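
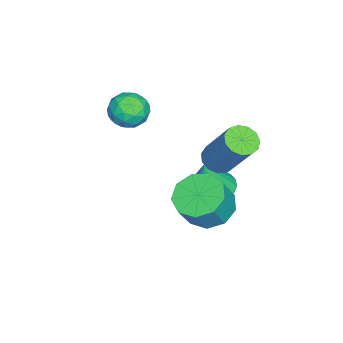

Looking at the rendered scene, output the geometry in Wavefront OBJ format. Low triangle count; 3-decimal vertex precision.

v -0.352 -1.283 1.179
v 0.019 -1.042 1.793
v -0.559 -2.358 1.727
v -0.188 -2.117 2.341
v -0.858 -1.814 2.16
v -0.729 -1.149 1.821
v 0.189 -2.251 1.699
v 0.318 -1.586 1.36
v 0.354 -1.64 2.114
v -0.293 -1.369 2.399
v -0.247 -2.031 1.121
v -0.894 -1.76 1.406
v -0.148 -1.068 1.438
v -0.392 -2.332 2.082
v -0.786 -2.154 1.976
v -0.567 -2.012 2.337
v -0.588 -1.131 1.454
v -0.37 -0.989 1.815
v -0.886 -1.443 2.031
v -0.17 -2.411 1.705
v 0.048 -2.269 2.066
v 0.027 -1.388 1.183
v 0.246 -1.246 1.544
v 0.346 -1.957 1.489
v 0.267 -1.278 1.988
v 0.145 -1.91 2.31
v 0.367 -1.988 1.932
v 0.442 -1.598 1.733
v -0.114 -1.119 2.155
v -0.236 -1.751 2.477
v -0.629 -1.572 2.371
v -0.554 -1.182 2.172
v 0.083 -1.47 2.344
v -0.304 -1.649 1.043
v -0.426 -2.281 1.365
v 0.014 -2.218 1.348
v 0.089 -1.828 1.149
v -0.685 -1.49 1.21
v -0.807 -2.122 1.532
v -0.982 -1.802 1.787
v -0.907 -1.412 1.588
v -0.623 -1.93 1.176
v -0.567 1.075 -1.733
v -0.116 0.393 -1.927
v -0.213 0.905 -0.307
v 0.11 0.629 -1.955
v 0.232 0.933 -1.949
v 0.233 1.259 -1.91
v 0.112 1.556 -1.845
v -0.112 1.78 -1.763
v -0.406 1.897 -1.676
v -0.724 1.889 -1.598
v -1.019 1.756 -1.54
v -1.244 1.52 -1.512
v -1.367 1.216 -1.518
v -1.368 0.891 -1.556
v -1.247 0.593 -1.622
v -1.022 0.369 -1.704
v -0.729 0.252 -1.791
v -0.41 0.261 -1.869
v 0.137 1.493 0.432
v 0.709 1.319 0.312
v 1.355 2.274 2.007
v 0.783 2.447 2.128
v 0.665 1.623 0.157
v 1.312 2.578 1.852
v 0.454 1.886 0.09
v 1.1 2.84 1.785
v 0.142 2.023 0.132
v 0.788 2.978 1.827
v -0.172 1.992 0.269
v 0.474 2.947 1.964
v -0.388 1.803 0.458
v 0.259 2.758 2.153
v -0.437 1.515 0.639
v 0.209 2.47 2.334
v -0.304 1.22 0.754
v 0.343 2.174 2.449
v -0.031 1.011 0.768
v 0.615 1.966 2.463
v 0.295 0.956 0.675
v 0.942 1.91 2.37
v 0.571 1.07 0.505
v 1.217 2.025 2.2
v 1.694 1.685 -0.645
v 2.26 2.362 -0.825
v 2.832 2.151 0.185
v 2.266 1.475 0.365
v 1.776 2.571 -0.507
v 2.348 2.36 0.503
v 1.253 2.366 -0.254
v 1.826 2.155 0.756
v 0.937 1.842 -0.184
v 1.509 1.632 0.826
v 0.975 1.245 -0.33
v 1.547 1.035 0.681
v 1.349 0.854 -0.623
v 1.921 0.644 0.387
v 1.885 0.852 -0.927
v 2.457 0.641 0.083
v 2.331 1.24 -1.099
v 2.903 1.029 -0.089
v 2.479 1.836 -1.059
v 3.051 1.625 -0.048
f 1 38 17
f 38 12 41
f 17 41 6
f 38 41 17
f 1 17 13
f 17 6 18
f 13 18 2
f 17 18 13
f 1 13 22
f 13 2 23
f 22 23 8
f 13 23 22
f 1 22 34
f 22 8 37
f 34 37 11
f 22 37 34
f 1 34 38
f 34 11 42
f 38 42 12
f 34 42 38
f 2 18 29
f 18 6 32
f 29 32 10
f 18 32 29
f 6 41 19
f 41 12 40
f 19 40 5
f 41 40 19
f 12 42 39
f 42 11 35
f 39 35 3
f 42 35 39
f 11 37 36
f 37 8 24
f 36 24 7
f 37 24 36
f 8 23 28
f 23 2 25
f 28 25 9
f 23 25 28
f 4 30 16
f 30 10 31
f 16 31 5
f 30 31 16
f 4 16 14
f 16 5 15
f 14 15 3
f 16 15 14
f 4 14 21
f 14 3 20
f 21 20 7
f 14 20 21
f 4 21 26
f 21 7 27
f 26 27 9
f 21 27 26
f 4 26 30
f 26 9 33
f 30 33 10
f 26 33 30
f 5 31 19
f 31 10 32
f 19 32 6
f 31 32 19
f 3 15 39
f 15 5 40
f 39 40 12
f 15 40 39
f 7 20 36
f 20 3 35
f 36 35 11
f 20 35 36
f 9 27 28
f 27 7 24
f 28 24 8
f 27 24 28
f 10 33 29
f 33 9 25
f 29 25 2
f 33 25 29
f 44 43 46
f 44 46 45
f 46 43 47
f 46 47 45
f 47 43 48
f 47 48 45
f 48 43 49
f 48 49 45
f 49 43 50
f 49 50 45
f 50 43 51
f 50 51 45
f 51 43 52
f 51 52 45
f 52 43 53
f 52 53 45
f 53 43 54
f 53 54 45
f 54 43 55
f 54 55 45
f 55 43 56
f 55 56 45
f 56 43 57
f 56 57 45
f 57 43 58
f 57 58 45
f 58 43 59
f 58 59 45
f 59 43 60
f 59 60 45
f 60 43 44
f 60 44 45
f 62 61 65
f 62 65 63
f 63 65 66
f 63 66 64
f 65 61 67
f 65 67 66
f 66 67 68
f 66 68 64
f 67 61 69
f 67 69 68
f 68 69 70
f 68 70 64
f 69 61 71
f 69 71 70
f 70 71 72
f 70 72 64
f 71 61 73
f 71 73 72
f 72 73 74
f 72 74 64
f 73 61 75
f 73 75 74
f 74 75 76
f 74 76 64
f 75 61 77
f 75 77 76
f 76 77 78
f 76 78 64
f 77 61 79
f 77 79 78
f 78 79 80
f 78 80 64
f 79 61 81
f 79 81 80
f 80 81 82
f 80 82 64
f 81 61 83
f 81 83 82
f 82 83 84
f 82 84 64
f 83 61 62
f 83 62 84
f 84 62 63
f 84 63 64
f 86 85 89
f 86 89 87
f 87 89 90
f 87 90 88
f 89 85 91
f 89 91 90
f 90 91 92
f 90 92 88
f 91 85 93
f 91 93 92
f 92 93 94
f 92 94 88
f 93 85 95
f 93 95 94
f 94 95 96
f 94 96 88
f 95 85 97
f 95 97 96
f 96 97 98
f 96 98 88
f 97 85 99
f 97 99 98
f 98 99 100
f 98 100 88
f 99 85 101
f 99 101 100
f 100 101 102
f 100 102 88
f 101 85 103
f 101 103 102
f 102 103 104
f 102 104 88
f 103 85 86
f 103 86 104
f 104 86 87
f 104 87 88



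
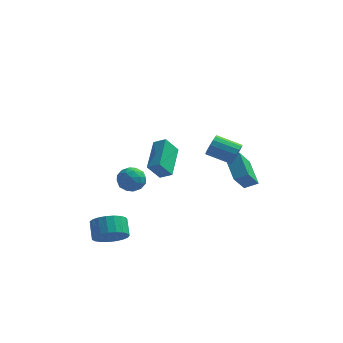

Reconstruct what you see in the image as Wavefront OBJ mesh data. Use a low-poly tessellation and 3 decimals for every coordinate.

v -0.502 2.051 -1.247
v -1.135 1.642 -0.251
v -0.52 4.09 -0.421
v -1.153 3.681 0.575
v 0.213 1.899 -0.855
v -0.42 1.49 0.141
v 0.195 3.938 -0.029
v -0.438 3.529 0.967
v -2.166 -3.166 -2.884
v -1.342 -2.662 -3.143
v -1.631 -1.829 -2.435
v -2.454 -2.334 -2.176
v -1.62 -2.523 -3.419
v -1.908 -1.69 -2.712
v -1.992 -2.495 -3.604
v -2.28 -1.662 -2.897
v -2.393 -2.583 -3.663
v -2.682 -1.75 -2.956
v -2.756 -2.772 -3.588
v -3.044 -1.94 -2.881
v -3.017 -3.03 -3.391
v -3.305 -2.197 -2.684
v -3.13 -3.311 -3.106
v -3.418 -2.478 -2.399
v -3.077 -3.567 -2.783
v -3.365 -2.734 -2.076
v -2.866 -3.754 -2.477
v -3.154 -2.921 -1.77
v -2.534 -3.839 -2.242
v -2.822 -3.006 -1.534
v -2.139 -3.808 -2.117
v -2.427 -2.975 -1.41
v -1.748 -3.666 -2.125
v -2.036 -2.833 -1.418
v -1.429 -3.438 -2.264
v -1.718 -2.605 -1.557
v -1.238 -3.162 -2.51
v -1.526 -2.33 -1.803
v -1.207 -2.888 -2.821
v -1.496 -2.055 -2.114
v 3.931 3.716 -2.613
v 3.517 2.441 -1.184
v 3.246 4.987 -1.677
v 2.832 3.711 -0.248
v 4.708 3.869 -2.252
v 4.294 2.593 -0.823
v 4.023 5.139 -1.316
v 3.609 3.864 0.113
v 4.332 -2.387 3.624
v 4.567 -2.071 4.166
v 3.204 -1.897 4.657
v 2.968 -2.213 4.116
v 4.515 -1.821 3.932
v 3.151 -1.646 4.423
v 4.414 -1.722 3.615
v 3.05 -1.548 4.107
v 4.29 -1.802 3.301
v 2.927 -1.627 3.792
v 4.178 -2.038 3.074
v 2.814 -1.864 3.565
v 4.107 -2.368 2.994
v 2.743 -2.194 3.485
v 4.096 -2.703 3.083
v 2.733 -2.529 3.574
v 4.149 -2.954 3.317
v 2.785 -2.779 3.808
v 4.25 -3.052 3.633
v 2.886 -2.878 4.125
v 4.373 -2.973 3.948
v 3.01 -2.798 4.439
v 4.486 -2.736 4.175
v 3.122 -2.562 4.666
v 4.557 -2.406 4.255
v 3.193 -2.232 4.746
v -1.287 -0.448 -0.482
v -0.716 -0.847 0.008
v -2.284 -0.773 0.412
v -1.713 -1.172 0.902
v -1.692 -0.324 0.829
v -1.076 -0.123 0.276
v -1.924 -1.497 0.144
v -1.308 -1.296 -0.409
v -1.11 -1.496 0.395
v -0.967 -0.771 0.819
v -2.033 -0.849 -0.399
v -1.89 -0.124 0.025
v -0.914 -0.619 -0.316
v -2.086 -1.001 0.736
v -2.073 -0.502 0.692
v -1.738 -0.737 0.981
v -1.125 -0.193 -0.158
v -0.79 -0.428 0.13
v -1.364 -0.121 0.613
v -2.21 -1.192 0.29
v -1.875 -1.427 0.578
v -1.262 -0.883 -0.561
v -0.927 -1.118 -0.272
v -1.636 -1.499 -0.193
v -0.81 -1.235 0.2
v -1.396 -1.426 0.726
v -1.52 -1.617 0.28
v -1.158 -1.499 -0.045
v -0.726 -0.809 0.449
v -1.312 -1 0.975
v -1.3 -0.501 0.931
v -0.937 -0.383 0.607
v -0.958 -1.19 0.677
v -1.688 -0.62 -0.555
v -2.274 -0.811 -0.029
v -2.063 -1.237 -0.187
v -1.7 -1.119 -0.511
v -1.604 -0.194 -0.306
v -2.19 -0.385 0.22
v -1.842 -0.121 0.465
v -1.48 -0.003 0.14
v -2.042 -0.43 -0.257
f 2 4 1
f 5 2 1
f 1 4 3
f 3 5 1
f 2 8 4
f 6 2 5
f 6 8 2
f 4 8 3
f 7 5 3
f 3 8 7
f 7 6 5
f 8 6 7
f 10 9 13
f 10 13 11
f 11 13 14
f 11 14 12
f 13 9 15
f 13 15 14
f 14 15 16
f 14 16 12
f 15 9 17
f 15 17 16
f 16 17 18
f 16 18 12
f 17 9 19
f 17 19 18
f 18 19 20
f 18 20 12
f 19 9 21
f 19 21 20
f 20 21 22
f 20 22 12
f 21 9 23
f 21 23 22
f 22 23 24
f 22 24 12
f 23 9 25
f 23 25 24
f 24 25 26
f 24 26 12
f 25 9 27
f 25 27 26
f 26 27 28
f 26 28 12
f 27 9 29
f 27 29 28
f 28 29 30
f 28 30 12
f 29 9 31
f 29 31 30
f 30 31 32
f 30 32 12
f 31 9 33
f 31 33 32
f 32 33 34
f 32 34 12
f 33 9 35
f 33 35 34
f 34 35 36
f 34 36 12
f 35 9 37
f 35 37 36
f 36 37 38
f 36 38 12
f 37 9 39
f 37 39 38
f 38 39 40
f 38 40 12
f 39 9 10
f 39 10 40
f 40 10 11
f 40 11 12
f 42 44 41
f 45 42 41
f 41 44 43
f 43 45 41
f 42 48 44
f 46 42 45
f 46 48 42
f 44 48 43
f 47 45 43
f 43 48 47
f 47 46 45
f 48 46 47
f 50 49 53
f 50 53 51
f 51 53 54
f 51 54 52
f 53 49 55
f 53 55 54
f 54 55 56
f 54 56 52
f 55 49 57
f 55 57 56
f 56 57 58
f 56 58 52
f 57 49 59
f 57 59 58
f 58 59 60
f 58 60 52
f 59 49 61
f 59 61 60
f 60 61 62
f 60 62 52
f 61 49 63
f 61 63 62
f 62 63 64
f 62 64 52
f 63 49 65
f 63 65 64
f 64 65 66
f 64 66 52
f 65 49 67
f 65 67 66
f 66 67 68
f 66 68 52
f 67 49 69
f 67 69 68
f 68 69 70
f 68 70 52
f 69 49 71
f 69 71 70
f 70 71 72
f 70 72 52
f 71 49 73
f 71 73 72
f 72 73 74
f 72 74 52
f 73 49 50
f 73 50 74
f 74 50 51
f 74 51 52
f 75 112 91
f 112 86 115
f 91 115 80
f 112 115 91
f 75 91 87
f 91 80 92
f 87 92 76
f 91 92 87
f 75 87 96
f 87 76 97
f 96 97 82
f 87 97 96
f 75 96 108
f 96 82 111
f 108 111 85
f 96 111 108
f 75 108 112
f 108 85 116
f 112 116 86
f 108 116 112
f 76 92 103
f 92 80 106
f 103 106 84
f 92 106 103
f 80 115 93
f 115 86 114
f 93 114 79
f 115 114 93
f 86 116 113
f 116 85 109
f 113 109 77
f 116 109 113
f 85 111 110
f 111 82 98
f 110 98 81
f 111 98 110
f 82 97 102
f 97 76 99
f 102 99 83
f 97 99 102
f 78 104 90
f 104 84 105
f 90 105 79
f 104 105 90
f 78 90 88
f 90 79 89
f 88 89 77
f 90 89 88
f 78 88 95
f 88 77 94
f 95 94 81
f 88 94 95
f 78 95 100
f 95 81 101
f 100 101 83
f 95 101 100
f 78 100 104
f 100 83 107
f 104 107 84
f 100 107 104
f 79 105 93
f 105 84 106
f 93 106 80
f 105 106 93
f 77 89 113
f 89 79 114
f 113 114 86
f 89 114 113
f 81 94 110
f 94 77 109
f 110 109 85
f 94 109 110
f 83 101 102
f 101 81 98
f 102 98 82
f 101 98 102
f 84 107 103
f 107 83 99
f 103 99 76
f 107 99 103



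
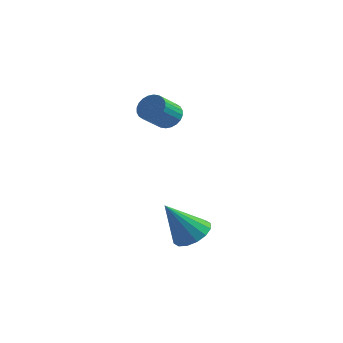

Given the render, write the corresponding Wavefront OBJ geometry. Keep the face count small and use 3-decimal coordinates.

v -0.595 4.395 1.73
v -0.218 3.928 1.296
v -0.528 2.859 2.177
v -0.905 3.325 2.61
v -0.011 4.017 1.477
v -0.321 2.948 2.358
v 0.107 4.163 1.696
v -0.203 3.094 2.577
v 0.118 4.345 1.92
v -0.192 3.275 2.801
v 0.021 4.534 2.115
v -0.289 3.464 2.996
v -0.17 4.702 2.252
v -0.48 3.632 3.133
v -0.426 4.823 2.309
v -0.736 3.753 3.19
v -0.707 4.879 2.278
v -1.018 3.809 3.159
v -0.972 4.861 2.163
v -1.282 3.792 3.044
v -1.179 4.772 1.982
v -1.489 3.703 2.863
v -1.297 4.626 1.763
v -1.607 3.557 2.644
v -1.308 4.445 1.539
v -1.618 3.375 2.42
v -1.211 4.256 1.344
v -1.521 3.186 2.225
v -1.02 4.088 1.207
v -1.33 3.018 2.088
v -0.764 3.967 1.15
v -1.074 2.897 2.031
v -0.482 3.911 1.181
v -0.793 2.841 2.062
v 2.071 1.234 -3.458
v 2.907 1.29 -3.011
v 1.149 0.486 -1.642
v 2.694 1.728 -2.939
v 2.315 2.033 -3.006
v 1.869 2.124 -3.194
v 1.478 1.977 -3.453
v 1.246 1.63 -3.713
v 1.234 1.178 -3.906
v 1.447 0.74 -3.978
v 1.827 0.435 -3.911
v 2.272 0.344 -3.723
v 2.663 0.491 -3.464
v 2.895 0.838 -3.203
f 2 1 5
f 2 5 3
f 3 5 6
f 3 6 4
f 5 1 7
f 5 7 6
f 6 7 8
f 6 8 4
f 7 1 9
f 7 9 8
f 8 9 10
f 8 10 4
f 9 1 11
f 9 11 10
f 10 11 12
f 10 12 4
f 11 1 13
f 11 13 12
f 12 13 14
f 12 14 4
f 13 1 15
f 13 15 14
f 14 15 16
f 14 16 4
f 15 1 17
f 15 17 16
f 16 17 18
f 16 18 4
f 17 1 19
f 17 19 18
f 18 19 20
f 18 20 4
f 19 1 21
f 19 21 20
f 20 21 22
f 20 22 4
f 21 1 23
f 21 23 22
f 22 23 24
f 22 24 4
f 23 1 25
f 23 25 24
f 24 25 26
f 24 26 4
f 25 1 27
f 25 27 26
f 26 27 28
f 26 28 4
f 27 1 29
f 27 29 28
f 28 29 30
f 28 30 4
f 29 1 31
f 29 31 30
f 30 31 32
f 30 32 4
f 31 1 33
f 31 33 32
f 32 33 34
f 32 34 4
f 33 1 2
f 33 2 34
f 34 2 3
f 34 3 4
f 36 35 38
f 36 38 37
f 38 35 39
f 38 39 37
f 39 35 40
f 39 40 37
f 40 35 41
f 40 41 37
f 41 35 42
f 41 42 37
f 42 35 43
f 42 43 37
f 43 35 44
f 43 44 37
f 44 35 45
f 44 45 37
f 45 35 46
f 45 46 37
f 46 35 47
f 46 47 37
f 47 35 48
f 47 48 37
f 48 35 36
f 48 36 37



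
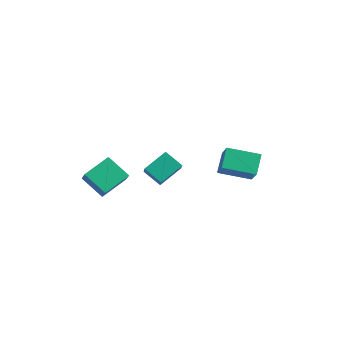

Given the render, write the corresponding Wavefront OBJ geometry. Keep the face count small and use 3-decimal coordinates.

v 1.961 2.487 -2.206
v 1.498 3.456 -1.323
v 1.067 3.196 -3.453
v 0.605 4.165 -2.57
v 3.475 3.615 -2.65
v 3.013 4.584 -1.767
v 2.582 4.324 -3.897
v 2.119 5.293 -3.014
v -0.777 -0.742 -2.04
v -0.46 0.585 -1.264
v 0.266 -0.597 -2.713
v 0.583 0.73 -1.937
v 0.017 -1.55 -0.983
v 0.334 -0.223 -0.207
v 1.06 -1.405 -1.656
v 1.377 -0.078 -0.88
v -3.101 -3.101 -2.408
v -2.813 -1.554 -1.739
v -1.771 -2.947 -3.338
v -1.482 -1.4 -2.668
v -2.278 -3.72 -1.332
v -1.989 -2.173 -0.662
v -0.947 -3.566 -2.261
v -0.659 -2.019 -1.592
f 2 4 1
f 5 2 1
f 1 4 3
f 3 5 1
f 2 8 4
f 6 2 5
f 6 8 2
f 4 8 3
f 7 5 3
f 3 8 7
f 7 6 5
f 8 6 7
f 10 12 9
f 13 10 9
f 9 12 11
f 11 13 9
f 10 16 12
f 14 10 13
f 14 16 10
f 12 16 11
f 15 13 11
f 11 16 15
f 15 14 13
f 16 14 15
f 18 20 17
f 21 18 17
f 17 20 19
f 19 21 17
f 18 24 20
f 22 18 21
f 22 24 18
f 20 24 19
f 23 21 19
f 19 24 23
f 23 22 21
f 24 22 23



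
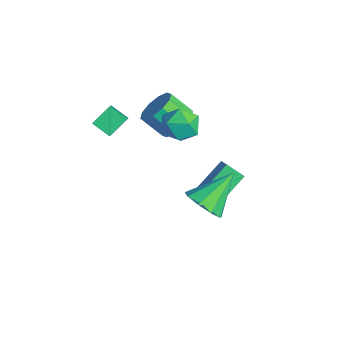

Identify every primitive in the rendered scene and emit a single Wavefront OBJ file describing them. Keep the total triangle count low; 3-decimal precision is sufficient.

v -1.97 1.855 3.819
v -1.307 1.157 4.046
v -2.693 0.843 2.814
v -2.03 0.145 3.041
v -2.694 0.433 3.714
v -2.247 1.059 4.335
v -1.753 0.941 2.525
v -1.306 1.567 3.146
v -1.173 0.593 3.246
v -1.755 0.279 3.98
v -2.245 1.721 2.88
v -2.827 1.407 3.614
v -3.388 1.39 2.163
v -2.587 1.428 2.69
v -3.191 0.607 3.665
v -3.992 0.57 3.137
v -2.936 1.879 2.854
v -3.54 1.058 3.829
v -3.458 2.144 2.754
v -4.061 1.323 3.729
v -3.953 2.12 2.428
v -4.556 1.3 3.402
v -4.232 1.818 2
v -4.836 0.997 2.975
v -4.189 1.353 1.635
v -4.793 0.532 2.61
v -3.84 0.902 1.471
v -4.444 0.081 2.446
v -3.319 0.637 1.571
v -3.922 -0.184 2.546
v -2.824 0.66 1.898
v -3.427 -0.16 2.872
v -2.544 0.963 2.325
v -3.148 0.142 3.3
v -3.524 -2.48 3.357
v -3.799 -1.568 4.036
v -2.848 -1.92 2.879
v -3.122 -1.008 3.558
v -2.798 -2.772 4.042
v -3.072 -1.86 4.721
v -2.121 -2.212 3.564
v -2.396 -1.3 4.243
v 1.014 0.973 0.439
v 1.975 0.956 0.809
v 0.526 2.567 1.781
v 1.934 1.401 0.264
v 1.462 1.647 -0.198
v 0.781 1.577 -0.363
v 0.208 1.224 -0.152
v 0.013 0.754 0.335
v 0.285 0.387 0.871
v 0.899 0.293 1.204
v 1.566 0.518 1.18
v -1.676 2.303 -2.683
v -2.225 1.655 -2.099
v -2.348 3.983 -1.448
v -2.896 3.335 -0.865
v -0.564 2.125 -1.835
v -1.112 1.477 -1.252
v -1.235 3.805 -0.601
v -1.784 3.157 -0.017
f 1 12 6
f 1 6 2
f 1 2 8
f 1 8 11
f 1 11 12
f 2 6 10
f 6 12 5
f 12 11 3
f 11 8 7
f 8 2 9
f 4 10 5
f 4 5 3
f 4 3 7
f 4 7 9
f 4 9 10
f 5 10 6
f 3 5 12
f 7 3 11
f 9 7 8
f 10 9 2
f 14 13 17
f 14 17 15
f 15 17 18
f 15 18 16
f 17 13 19
f 17 19 18
f 18 19 20
f 18 20 16
f 19 13 21
f 19 21 20
f 20 21 22
f 20 22 16
f 21 13 23
f 21 23 22
f 22 23 24
f 22 24 16
f 23 13 25
f 23 25 24
f 24 25 26
f 24 26 16
f 25 13 27
f 25 27 26
f 26 27 28
f 26 28 16
f 27 13 29
f 27 29 28
f 28 29 30
f 28 30 16
f 29 13 31
f 29 31 30
f 30 31 32
f 30 32 16
f 31 13 33
f 31 33 32
f 32 33 34
f 32 34 16
f 33 13 14
f 33 14 34
f 34 14 15
f 34 15 16
f 36 38 35
f 39 36 35
f 35 38 37
f 37 39 35
f 36 42 38
f 40 36 39
f 40 42 36
f 38 42 37
f 41 39 37
f 37 42 41
f 41 40 39
f 42 40 41
f 44 43 46
f 44 46 45
f 46 43 47
f 46 47 45
f 47 43 48
f 47 48 45
f 48 43 49
f 48 49 45
f 49 43 50
f 49 50 45
f 50 43 51
f 50 51 45
f 51 43 52
f 51 52 45
f 52 43 53
f 52 53 45
f 53 43 44
f 53 44 45
f 55 57 54
f 58 55 54
f 54 57 56
f 56 58 54
f 55 61 57
f 59 55 58
f 59 61 55
f 57 61 56
f 60 58 56
f 56 61 60
f 60 59 58
f 61 59 60



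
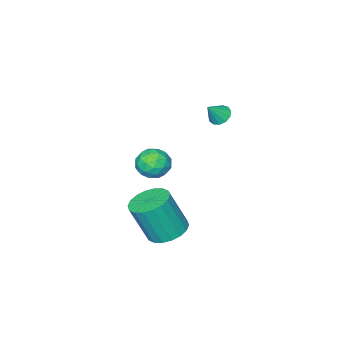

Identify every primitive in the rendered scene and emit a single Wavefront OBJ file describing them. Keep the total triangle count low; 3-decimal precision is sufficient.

v 2.716 3.429 -4.072
v 3.464 3.959 -4.154
v 4.031 3.441 -2.329
v 3.284 2.911 -2.248
v 3.187 4.216 -3.995
v 3.754 3.698 -2.17
v 2.817 4.317 -3.852
v 3.384 3.798 -2.027
v 2.427 4.242 -3.752
v 2.994 3.723 -1.927
v 2.095 4.006 -3.715
v 2.662 3.487 -1.891
v 1.885 3.655 -3.75
v 2.452 3.137 -1.925
v 1.84 3.26 -3.848
v 2.408 2.742 -2.023
v 1.969 2.899 -3.991
v 2.536 2.381 -2.166
v 2.246 2.642 -4.15
v 2.813 2.124 -2.325
v 2.616 2.542 -4.293
v 3.183 2.023 -2.468
v 3.006 2.617 -4.393
v 3.573 2.098 -2.568
v 3.338 2.853 -4.429
v 3.905 2.334 -2.605
v 3.548 3.203 -4.395
v 4.115 2.685 -2.57
v 3.592 3.598 -4.297
v 4.16 3.08 -2.472
v -0.476 -0.342 -2.851
v -0.063 0.362 -3.055
v 0.603 -1.082 -3.225
v 1.016 -0.378 -3.429
v 0.849 -0.55 -2.622
v 0.182 -0.093 -2.391
v 0.358 -0.627 -3.889
v -0.309 -0.17 -3.658
v 0.452 0.186 -3.696
v 0.756 0.234 -2.913
v -0.216 -0.954 -3.367
v 0.088 -0.906 -2.584
v -0.364 0.075 -2.92
v 0.904 -0.795 -3.36
v 0.807 -0.896 -2.886
v 1.049 -0.482 -3.005
v -0.22 -0.192 -2.53
v 0.023 0.222 -2.65
v 0.559 -0.314 -2.395
v 0.517 -0.942 -3.63
v 0.76 -0.528 -3.75
v -0.509 -0.238 -3.275
v -0.267 0.176 -3.394
v -0.019 -0.406 -3.885
v 0.181 0.385 -3.417
v 0.815 -0.05 -3.636
v 0.428 -0.196 -3.907
v 0.036 0.073 -3.771
v 0.359 0.413 -2.956
v 0.994 -0.021 -3.176
v 0.896 -0.123 -2.702
v 0.504 0.146 -2.566
v 0.662 0.31 -3.333
v -0.454 -0.699 -3.104
v 0.181 -1.133 -3.324
v 0.036 -0.866 -3.714
v -0.356 -0.597 -3.578
v -0.275 -0.67 -2.644
v 0.359 -1.105 -2.863
v 0.504 -0.793 -2.509
v 0.112 -0.524 -2.373
v -0.122 -1.03 -2.947
v -2.368 0.898 -0.608
v -1.949 0.982 -0.97
v -1.692 0.862 0.168
v -2.043 1.268 -0.874
v -2.241 1.436 -0.695
v -2.479 1.433 -0.487
v -2.682 1.26 -0.318
v -2.785 0.972 -0.241
v -2.756 0.661 -0.281
v -2.604 0.424 -0.424
v -2.377 0.338 -0.626
v -2.147 0.429 -0.822
v -1.988 0.67 -0.95
f 2 1 5
f 2 5 3
f 3 5 6
f 3 6 4
f 5 1 7
f 5 7 6
f 6 7 8
f 6 8 4
f 7 1 9
f 7 9 8
f 8 9 10
f 8 10 4
f 9 1 11
f 9 11 10
f 10 11 12
f 10 12 4
f 11 1 13
f 11 13 12
f 12 13 14
f 12 14 4
f 13 1 15
f 13 15 14
f 14 15 16
f 14 16 4
f 15 1 17
f 15 17 16
f 16 17 18
f 16 18 4
f 17 1 19
f 17 19 18
f 18 19 20
f 18 20 4
f 19 1 21
f 19 21 20
f 20 21 22
f 20 22 4
f 21 1 23
f 21 23 22
f 22 23 24
f 22 24 4
f 23 1 25
f 23 25 24
f 24 25 26
f 24 26 4
f 25 1 27
f 25 27 26
f 26 27 28
f 26 28 4
f 27 1 29
f 27 29 28
f 28 29 30
f 28 30 4
f 29 1 2
f 29 2 30
f 30 2 3
f 30 3 4
f 31 68 47
f 68 42 71
f 47 71 36
f 68 71 47
f 31 47 43
f 47 36 48
f 43 48 32
f 47 48 43
f 31 43 52
f 43 32 53
f 52 53 38
f 43 53 52
f 31 52 64
f 52 38 67
f 64 67 41
f 52 67 64
f 31 64 68
f 64 41 72
f 68 72 42
f 64 72 68
f 32 48 59
f 48 36 62
f 59 62 40
f 48 62 59
f 36 71 49
f 71 42 70
f 49 70 35
f 71 70 49
f 42 72 69
f 72 41 65
f 69 65 33
f 72 65 69
f 41 67 66
f 67 38 54
f 66 54 37
f 67 54 66
f 38 53 58
f 53 32 55
f 58 55 39
f 53 55 58
f 34 60 46
f 60 40 61
f 46 61 35
f 60 61 46
f 34 46 44
f 46 35 45
f 44 45 33
f 46 45 44
f 34 44 51
f 44 33 50
f 51 50 37
f 44 50 51
f 34 51 56
f 51 37 57
f 56 57 39
f 51 57 56
f 34 56 60
f 56 39 63
f 60 63 40
f 56 63 60
f 35 61 49
f 61 40 62
f 49 62 36
f 61 62 49
f 33 45 69
f 45 35 70
f 69 70 42
f 45 70 69
f 37 50 66
f 50 33 65
f 66 65 41
f 50 65 66
f 39 57 58
f 57 37 54
f 58 54 38
f 57 54 58
f 40 63 59
f 63 39 55
f 59 55 32
f 63 55 59
f 74 73 76
f 74 76 75
f 76 73 77
f 76 77 75
f 77 73 78
f 77 78 75
f 78 73 79
f 78 79 75
f 79 73 80
f 79 80 75
f 80 73 81
f 80 81 75
f 81 73 82
f 81 82 75
f 82 73 83
f 82 83 75
f 83 73 84
f 83 84 75
f 84 73 85
f 84 85 75
f 85 73 74
f 85 74 75



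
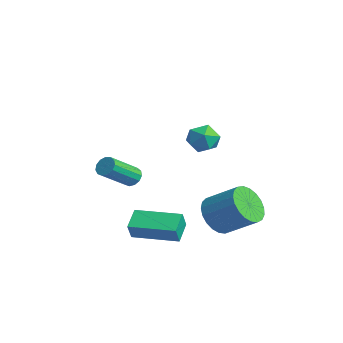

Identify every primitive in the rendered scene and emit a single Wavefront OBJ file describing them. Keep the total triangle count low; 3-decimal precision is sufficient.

v -0.183 -1.132 -3.713
v 0.092 -1.443 -2.882
v 1.312 0.397 -3.635
v 1.587 0.085 -2.803
v 0.553 -1.825 -4.217
v 0.828 -2.137 -3.385
v 2.048 -0.297 -4.138
v 2.323 -0.608 -3.307
v 2.028 1.448 1.091
v 2.537 0.844 1.31
v 1.123 0.996 1.95
v 1.632 0.392 2.169
v 1.806 1.168 2.369
v 2.366 1.447 1.839
v 1.294 0.393 1.421
v 1.854 0.672 0.891
v 2.084 0.192 1.514
v 2.4 0.671 2.1
v 1.26 1.169 1.16
v 1.576 1.648 1.746
v -3.856 0.338 -3.015
v -3.599 0.07 -3.434
v -3.266 -1.406 -2.284
v -3.524 -1.138 -1.865
v -3.376 0.236 -3.284
v -3.043 -1.24 -2.135
v -3.306 0.435 -3.05
v -2.973 -1.041 -1.9
v -3.41 0.603 -2.804
v -3.078 -0.873 -1.654
v -3.656 0.687 -2.625
v -3.324 -0.789 -1.475
v -3.966 0.66 -2.57
v -3.633 -0.816 -1.42
v -4.241 0.531 -2.656
v -3.908 -0.945 -1.506
v -4.393 0.34 -2.856
v -4.061 -1.135 -1.707
v -4.376 0.149 -3.106
v -4.043 -1.326 -1.957
v -4.193 0.018 -3.328
v -3.86 -1.458 -2.178
v -3.904 -0.012 -3.45
v -3.571 -1.487 -2.3
v 0.303 2.424 -4.046
v 0.977 2.479 -4.862
v 2.151 3.411 -3.83
v 1.477 3.356 -3.014
v 0.736 2.844 -4.918
v 1.91 3.776 -3.886
v 0.42 3.136 -4.822
v 1.594 4.068 -3.791
v 0.084 3.305 -4.593
v 1.258 4.237 -3.561
v -0.214 3.322 -4.269
v 0.96 4.254 -3.237
v -0.423 3.184 -3.906
v 0.751 4.116 -2.874
v -0.506 2.914 -3.568
v 0.668 3.846 -2.536
v -0.45 2.559 -3.312
v 0.724 3.491 -2.28
v -0.263 2.182 -3.183
v 0.911 3.114 -2.151
v 0.022 1.846 -3.203
v 1.196 2.778 -2.171
v 0.355 1.61 -3.369
v 1.529 2.542 -2.338
v 0.679 1.514 -3.652
v 1.853 2.446 -2.621
v 0.938 1.577 -4.004
v 2.112 2.509 -2.972
v 1.088 1.785 -4.362
v 2.262 2.717 -3.33
v 1.101 2.104 -4.666
v 2.275 3.036 -3.634
f 2 4 1
f 5 2 1
f 1 4 3
f 3 5 1
f 2 8 4
f 6 2 5
f 6 8 2
f 4 8 3
f 7 5 3
f 3 8 7
f 7 6 5
f 8 6 7
f 9 20 14
f 9 14 10
f 9 10 16
f 9 16 19
f 9 19 20
f 10 14 18
f 14 20 13
f 20 19 11
f 19 16 15
f 16 10 17
f 12 18 13
f 12 13 11
f 12 11 15
f 12 15 17
f 12 17 18
f 13 18 14
f 11 13 20
f 15 11 19
f 17 15 16
f 18 17 10
f 22 21 25
f 22 25 23
f 23 25 26
f 23 26 24
f 25 21 27
f 25 27 26
f 26 27 28
f 26 28 24
f 27 21 29
f 27 29 28
f 28 29 30
f 28 30 24
f 29 21 31
f 29 31 30
f 30 31 32
f 30 32 24
f 31 21 33
f 31 33 32
f 32 33 34
f 32 34 24
f 33 21 35
f 33 35 34
f 34 35 36
f 34 36 24
f 35 21 37
f 35 37 36
f 36 37 38
f 36 38 24
f 37 21 39
f 37 39 38
f 38 39 40
f 38 40 24
f 39 21 41
f 39 41 40
f 40 41 42
f 40 42 24
f 41 21 43
f 41 43 42
f 42 43 44
f 42 44 24
f 43 21 22
f 43 22 44
f 44 22 23
f 44 23 24
f 46 45 49
f 46 49 47
f 47 49 50
f 47 50 48
f 49 45 51
f 49 51 50
f 50 51 52
f 50 52 48
f 51 45 53
f 51 53 52
f 52 53 54
f 52 54 48
f 53 45 55
f 53 55 54
f 54 55 56
f 54 56 48
f 55 45 57
f 55 57 56
f 56 57 58
f 56 58 48
f 57 45 59
f 57 59 58
f 58 59 60
f 58 60 48
f 59 45 61
f 59 61 60
f 60 61 62
f 60 62 48
f 61 45 63
f 61 63 62
f 62 63 64
f 62 64 48
f 63 45 65
f 63 65 64
f 64 65 66
f 64 66 48
f 65 45 67
f 65 67 66
f 66 67 68
f 66 68 48
f 67 45 69
f 67 69 68
f 68 69 70
f 68 70 48
f 69 45 71
f 69 71 70
f 70 71 72
f 70 72 48
f 71 45 73
f 71 73 72
f 72 73 74
f 72 74 48
f 73 45 75
f 73 75 74
f 74 75 76
f 74 76 48
f 75 45 46
f 75 46 76
f 76 46 47
f 76 47 48



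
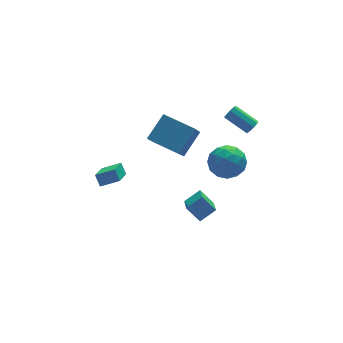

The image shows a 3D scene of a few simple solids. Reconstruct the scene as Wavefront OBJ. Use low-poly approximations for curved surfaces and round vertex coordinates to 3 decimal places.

v 0.848 1.26 -3.964
v 0.226 1.911 -3.082
v 1.261 2.62 -4.677
v 0.639 3.271 -3.795
v 1.861 1.309 -3.285
v 1.239 1.96 -2.403
v 2.274 2.669 -3.998
v 1.652 3.32 -3.116
v 4.3 1.918 3.179
v 4.701 2.007 3.514
v 3.721 3.031 4.416
v 3.32 2.942 4.081
v 4.708 2.251 3.245
v 3.727 3.274 4.147
v 4.524 2.338 2.945
v 3.543 3.362 3.847
v 4.235 2.229 2.755
v 3.254 3.253 3.657
v 3.977 1.975 2.763
v 2.996 2.998 3.665
v 3.87 1.694 2.966
v 2.889 2.717 3.867
v 3.965 1.518 3.268
v 2.984 2.541 4.17
v 4.216 1.529 3.529
v 3.235 2.553 4.431
v 4.507 1.723 3.626
v 3.526 2.746 4.528
v -0.68 0.768 3.38
v 0.588 1.498 4.577
v -2.011 2.31 3.85
v -0.743 3.04 5.047
v 0.043 1.82 1.973
v 1.311 2.55 3.17
v -1.288 3.362 2.443
v -0.02 4.092 3.64
v -3.66 2.407 0.417
v -3.776 2.91 1.067
v -4.741 2.746 -0.037
v -4.856 3.249 0.614
v -2.744 3.951 -0.614
v -2.859 4.454 0.037
v -3.824 4.29 -1.067
v -3.94 4.793 -0.417
v 2.883 3.707 0.19
v 3.315 4.309 -0.805
v 3.245 1.951 -0.715
v 3.677 2.553 -1.71
v 4.315 2.575 -0.646
v 4.092 3.66 -0.087
v 2.468 2.6 -1.433
v 2.245 3.685 -0.874
v 3.059 3.625 -1.808
v 4.2 3.609 -1.322
v 2.36 2.651 -0.198
v 3.501 2.635 0.288
v 3.068 4.162 -0.228
v 3.492 2.098 -1.292
v 3.868 2.111 -0.666
v 4.122 2.465 -1.251
v 3.524 3.781 0.194
v 3.778 4.134 -0.391
v 4.366 3.115 -0.298
v 2.782 2.126 -1.129
v 3.036 2.479 -1.714
v 2.438 3.795 -0.269
v 2.692 4.149 -0.854
v 2.194 3.145 -1.222
v 3.171 4.113 -1.403
v 3.383 3.082 -1.934
v 2.673 3.109 -1.772
v 2.542 3.747 -1.443
v 3.842 4.104 -1.117
v 4.054 3.072 -1.649
v 4.429 3.085 -1.024
v 4.298 3.723 -0.695
v 3.691 3.702 -1.707
v 2.506 3.188 0.129
v 2.718 2.156 -0.403
v 2.262 2.537 -0.825
v 2.131 3.175 -0.496
v 3.177 3.178 0.414
v 3.389 2.147 -0.117
v 4.018 2.513 -0.077
v 3.887 3.151 0.252
v 2.869 2.558 0.187
f 2 4 1
f 5 2 1
f 1 4 3
f 3 5 1
f 2 8 4
f 6 2 5
f 6 8 2
f 4 8 3
f 7 5 3
f 3 8 7
f 7 6 5
f 8 6 7
f 10 9 13
f 10 13 11
f 11 13 14
f 11 14 12
f 13 9 15
f 13 15 14
f 14 15 16
f 14 16 12
f 15 9 17
f 15 17 16
f 16 17 18
f 16 18 12
f 17 9 19
f 17 19 18
f 18 19 20
f 18 20 12
f 19 9 21
f 19 21 20
f 20 21 22
f 20 22 12
f 21 9 23
f 21 23 22
f 22 23 24
f 22 24 12
f 23 9 25
f 23 25 24
f 24 25 26
f 24 26 12
f 25 9 27
f 25 27 26
f 26 27 28
f 26 28 12
f 27 9 10
f 27 10 28
f 28 10 11
f 28 11 12
f 30 32 29
f 33 30 29
f 29 32 31
f 31 33 29
f 30 36 32
f 34 30 33
f 34 36 30
f 32 36 31
f 35 33 31
f 31 36 35
f 35 34 33
f 36 34 35
f 38 40 37
f 41 38 37
f 37 40 39
f 39 41 37
f 38 44 40
f 42 38 41
f 42 44 38
f 40 44 39
f 43 41 39
f 39 44 43
f 43 42 41
f 44 42 43
f 45 82 61
f 82 56 85
f 61 85 50
f 82 85 61
f 45 61 57
f 61 50 62
f 57 62 46
f 61 62 57
f 45 57 66
f 57 46 67
f 66 67 52
f 57 67 66
f 45 66 78
f 66 52 81
f 78 81 55
f 66 81 78
f 45 78 82
f 78 55 86
f 82 86 56
f 78 86 82
f 46 62 73
f 62 50 76
f 73 76 54
f 62 76 73
f 50 85 63
f 85 56 84
f 63 84 49
f 85 84 63
f 56 86 83
f 86 55 79
f 83 79 47
f 86 79 83
f 55 81 80
f 81 52 68
f 80 68 51
f 81 68 80
f 52 67 72
f 67 46 69
f 72 69 53
f 67 69 72
f 48 74 60
f 74 54 75
f 60 75 49
f 74 75 60
f 48 60 58
f 60 49 59
f 58 59 47
f 60 59 58
f 48 58 65
f 58 47 64
f 65 64 51
f 58 64 65
f 48 65 70
f 65 51 71
f 70 71 53
f 65 71 70
f 48 70 74
f 70 53 77
f 74 77 54
f 70 77 74
f 49 75 63
f 75 54 76
f 63 76 50
f 75 76 63
f 47 59 83
f 59 49 84
f 83 84 56
f 59 84 83
f 51 64 80
f 64 47 79
f 80 79 55
f 64 79 80
f 53 71 72
f 71 51 68
f 72 68 52
f 71 68 72
f 54 77 73
f 77 53 69
f 73 69 46
f 77 69 73



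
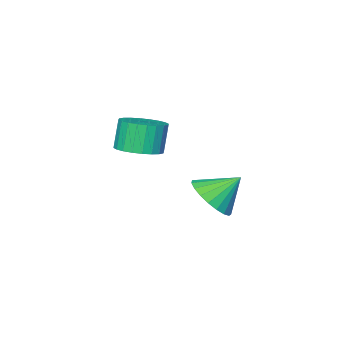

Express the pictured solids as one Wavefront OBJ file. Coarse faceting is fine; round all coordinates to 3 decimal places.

v 3.677 -1.773 2.2
v 4.041 -1.163 2.408
v 3.727 -1.317 3.408
v 3.363 -1.927 3.2
v 3.781 -1.055 2.343
v 3.467 -1.209 3.344
v 3.506 -1.055 2.256
v 3.192 -1.209 3.257
v 3.256 -1.165 2.161
v 2.942 -1.319 3.162
v 3.071 -1.368 2.072
v 2.757 -1.522 3.072
v 2.978 -1.632 2.002
v 2.664 -1.786 3.003
v 2.991 -1.918 1.962
v 2.677 -2.072 2.963
v 3.109 -2.181 1.959
v 2.795 -2.335 2.959
v 3.313 -2.383 1.992
v 2.999 -2.537 2.992
v 3.573 -2.491 2.056
v 3.259 -2.645 3.057
v 3.848 -2.491 2.143
v 3.534 -2.645 3.144
v 4.098 -2.381 2.238
v 3.784 -2.535 3.239
v 4.283 -2.178 2.328
v 3.969 -2.332 3.328
v 4.376 -1.914 2.397
v 4.062 -2.068 3.398
v 4.363 -1.628 2.437
v 4.049 -1.782 3.438
v 4.245 -1.365 2.441
v 3.931 -1.519 3.441
v 0.805 -1.851 -0.885
v 1.499 -1.561 -0.409
v 0.035 -1.369 -0.055
v 1.435 -1.274 -0.634
v 1.262 -1.088 -0.903
v 1.011 -1.033 -1.169
v 0.723 -1.12 -1.385
v 0.45 -1.333 -1.515
v 0.238 -1.635 -1.536
v 0.124 -1.975 -1.444
v 0.128 -2.294 -1.256
v 0.249 -2.536 -1.003
v 0.466 -2.659 -0.73
v 0.742 -2.643 -0.484
v 1.028 -2.49 -0.306
v 1.276 -2.226 -0.229
v 1.443 -1.897 -0.266
f 2 1 5
f 2 5 3
f 3 5 6
f 3 6 4
f 5 1 7
f 5 7 6
f 6 7 8
f 6 8 4
f 7 1 9
f 7 9 8
f 8 9 10
f 8 10 4
f 9 1 11
f 9 11 10
f 10 11 12
f 10 12 4
f 11 1 13
f 11 13 12
f 12 13 14
f 12 14 4
f 13 1 15
f 13 15 14
f 14 15 16
f 14 16 4
f 15 1 17
f 15 17 16
f 16 17 18
f 16 18 4
f 17 1 19
f 17 19 18
f 18 19 20
f 18 20 4
f 19 1 21
f 19 21 20
f 20 21 22
f 20 22 4
f 21 1 23
f 21 23 22
f 22 23 24
f 22 24 4
f 23 1 25
f 23 25 24
f 24 25 26
f 24 26 4
f 25 1 27
f 25 27 26
f 26 27 28
f 26 28 4
f 27 1 29
f 27 29 28
f 28 29 30
f 28 30 4
f 29 1 31
f 29 31 30
f 30 31 32
f 30 32 4
f 31 1 33
f 31 33 32
f 32 33 34
f 32 34 4
f 33 1 2
f 33 2 34
f 34 2 3
f 34 3 4
f 36 35 38
f 36 38 37
f 38 35 39
f 38 39 37
f 39 35 40
f 39 40 37
f 40 35 41
f 40 41 37
f 41 35 42
f 41 42 37
f 42 35 43
f 42 43 37
f 43 35 44
f 43 44 37
f 44 35 45
f 44 45 37
f 45 35 46
f 45 46 37
f 46 35 47
f 46 47 37
f 47 35 48
f 47 48 37
f 48 35 49
f 48 49 37
f 49 35 50
f 49 50 37
f 50 35 51
f 50 51 37
f 51 35 36
f 51 36 37



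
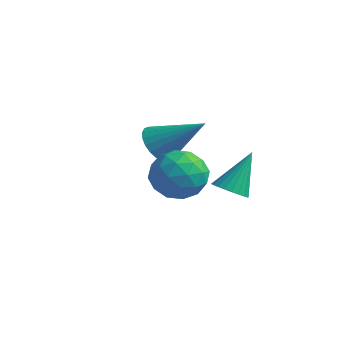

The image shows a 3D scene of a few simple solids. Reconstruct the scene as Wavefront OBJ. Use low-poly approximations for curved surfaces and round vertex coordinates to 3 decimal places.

v 2.615 -0.524 0.708
v 3.428 -1.022 1.175
v 1.512 -1.558 1.525
v 2.325 -2.056 1.992
v 2.094 -1.054 2.257
v 2.775 -0.415 1.752
v 2.165 -2.165 0.948
v 2.846 -1.526 0.443
v 3.15 -2.037 1.323
v 3.106 -1.35 2.132
v 1.834 -1.23 0.568
v 1.79 -0.543 1.377
v 3.118 -0.682 0.87
v 1.822 -1.898 1.83
v 1.686 -1.309 1.986
v 2.164 -1.602 2.261
v 2.735 -0.326 1.209
v 3.213 -0.619 1.483
v 2.429 -0.637 2.12
v 1.727 -1.961 1.217
v 2.205 -2.254 1.491
v 2.776 -0.978 0.439
v 3.254 -1.271 0.714
v 2.511 -1.943 0.58
v 3.433 -1.572 1.231
v 2.784 -2.179 1.711
v 2.69 -2.243 1.098
v 3.091 -1.867 0.801
v 3.407 -1.168 1.707
v 2.759 -1.776 2.187
v 2.623 -1.187 2.343
v 3.023 -0.811 2.046
v 3.243 -1.764 1.794
v 2.181 -0.804 0.513
v 1.533 -1.412 0.993
v 1.917 -1.769 0.654
v 2.317 -1.393 0.357
v 2.156 -0.401 0.989
v 1.507 -1.008 1.469
v 1.849 -0.713 1.899
v 2.25 -0.337 1.602
v 1.697 -0.816 0.906
v -1.287 2.063 0.166
v -0.947 2.517 -0.494
v 0.287 2.757 1.454
v -1.159 2.745 -0.359
v -1.39 2.87 -0.144
v -1.605 2.872 0.118
v -1.772 2.751 0.388
v -1.866 2.525 0.624
v -1.871 2.229 0.789
v -1.787 1.907 0.86
v -1.628 1.61 0.825
v -1.416 1.381 0.69
v -1.185 1.256 0.475
v -0.97 1.255 0.213
v -0.803 1.376 -0.057
v -0.709 1.602 -0.292
v -0.704 1.898 -0.458
v -0.787 2.219 -0.529
v 1.721 2.351 -1.235
v 2.425 2.261 -1.227
v 1.839 3.429 0.275
v 2.401 2.487 -1.386
v 2.274 2.691 -1.522
v 2.062 2.844 -1.615
v 1.798 2.922 -1.649
v 1.523 2.913 -1.621
v 1.277 2.818 -1.534
v 1.1 2.652 -1.402
v 1.016 2.44 -1.244
v 1.04 2.214 -1.085
v 1.168 2.01 -0.948
v 1.38 1.857 -0.856
v 1.643 1.779 -0.821
v 1.919 1.788 -0.849
v 2.164 1.883 -0.936
v 2.342 2.049 -1.069
f 1 38 17
f 38 12 41
f 17 41 6
f 38 41 17
f 1 17 13
f 17 6 18
f 13 18 2
f 17 18 13
f 1 13 22
f 13 2 23
f 22 23 8
f 13 23 22
f 1 22 34
f 22 8 37
f 34 37 11
f 22 37 34
f 1 34 38
f 34 11 42
f 38 42 12
f 34 42 38
f 2 18 29
f 18 6 32
f 29 32 10
f 18 32 29
f 6 41 19
f 41 12 40
f 19 40 5
f 41 40 19
f 12 42 39
f 42 11 35
f 39 35 3
f 42 35 39
f 11 37 36
f 37 8 24
f 36 24 7
f 37 24 36
f 8 23 28
f 23 2 25
f 28 25 9
f 23 25 28
f 4 30 16
f 30 10 31
f 16 31 5
f 30 31 16
f 4 16 14
f 16 5 15
f 14 15 3
f 16 15 14
f 4 14 21
f 14 3 20
f 21 20 7
f 14 20 21
f 4 21 26
f 21 7 27
f 26 27 9
f 21 27 26
f 4 26 30
f 26 9 33
f 30 33 10
f 26 33 30
f 5 31 19
f 31 10 32
f 19 32 6
f 31 32 19
f 3 15 39
f 15 5 40
f 39 40 12
f 15 40 39
f 7 20 36
f 20 3 35
f 36 35 11
f 20 35 36
f 9 27 28
f 27 7 24
f 28 24 8
f 27 24 28
f 10 33 29
f 33 9 25
f 29 25 2
f 33 25 29
f 44 43 46
f 44 46 45
f 46 43 47
f 46 47 45
f 47 43 48
f 47 48 45
f 48 43 49
f 48 49 45
f 49 43 50
f 49 50 45
f 50 43 51
f 50 51 45
f 51 43 52
f 51 52 45
f 52 43 53
f 52 53 45
f 53 43 54
f 53 54 45
f 54 43 55
f 54 55 45
f 55 43 56
f 55 56 45
f 56 43 57
f 56 57 45
f 57 43 58
f 57 58 45
f 58 43 59
f 58 59 45
f 59 43 60
f 59 60 45
f 60 43 44
f 60 44 45
f 62 61 64
f 62 64 63
f 64 61 65
f 64 65 63
f 65 61 66
f 65 66 63
f 66 61 67
f 66 67 63
f 67 61 68
f 67 68 63
f 68 61 69
f 68 69 63
f 69 61 70
f 69 70 63
f 70 61 71
f 70 71 63
f 71 61 72
f 71 72 63
f 72 61 73
f 72 73 63
f 73 61 74
f 73 74 63
f 74 61 75
f 74 75 63
f 75 61 76
f 75 76 63
f 76 61 77
f 76 77 63
f 77 61 78
f 77 78 63
f 78 61 62
f 78 62 63



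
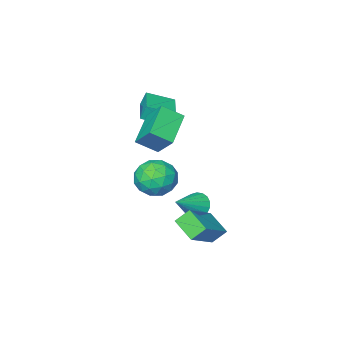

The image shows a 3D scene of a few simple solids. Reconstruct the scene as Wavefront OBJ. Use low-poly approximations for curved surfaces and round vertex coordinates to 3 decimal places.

v -3.583 -1.458 -0.517
v -2.627 -1.217 -0.989
v -2.733 -2.383 0.729
v -1.777 -2.142 0.257
v -2.355 -1.358 0.753
v -2.88 -0.786 -0.017
v -2.48 -2.814 -0.243
v -3.005 -2.242 -1.013
v -1.945 -2.055 -0.82
v -1.868 -1.155 -0.204
v -3.492 -2.445 -0.056
v -3.415 -1.545 0.56
v -3.179 -1.256 -0.862
v -2.181 -2.344 0.602
v -2.52 -1.883 0.894
v -1.958 -1.741 0.616
v -3.328 -1.003 -0.291
v -2.766 -0.861 -0.568
v -2.606 -0.944 0.456
v -2.594 -2.739 0.308
v -2.032 -2.597 0.031
v -3.402 -1.859 -0.876
v -2.84 -1.717 -1.154
v -2.754 -2.656 -0.716
v -2.217 -1.607 -1.041
v -1.718 -2.151 -0.309
v -2.131 -2.546 -0.602
v -2.439 -2.21 -1.055
v -2.171 -1.078 -0.679
v -1.672 -1.622 0.053
v -2.011 -1.161 0.346
v -2.32 -0.825 -0.107
v -1.771 -1.571 -0.58
v -3.688 -1.978 -0.313
v -3.189 -2.522 0.419
v -3.04 -2.775 -0.153
v -3.349 -2.439 -0.606
v -3.642 -1.449 0.049
v -3.143 -1.993 0.781
v -2.921 -1.39 0.795
v -3.229 -1.054 0.342
v -3.589 -2.029 0.32
v -3.341 -1.64 3.185
v -3.43 -0.646 4.222
v -2.011 -0.678 2.376
v -2.1 0.316 3.414
v -2.52 -2.236 3.826
v -2.609 -1.242 4.864
v -1.19 -1.274 3.018
v -1.279 -0.28 4.055
v -4.409 -3.185 3.005
v -4.64 -3.025 3.775
v -3.481 -1.846 3.005
v -3.712 -1.686 3.775
v -3.328 -3.934 3.485
v -3.559 -3.774 4.255
v -2.4 -2.595 3.485
v -2.631 -2.435 4.255
v -4.164 -0.686 -1.957
v -3.875 -0.299 -2.517
v -2.756 -0.414 -1.043
v -4.033 -0.068 -2.343
v -4.216 0.04 -2.092
v -4.39 0.004 -1.814
v -4.519 -0.169 -1.565
v -4.577 -0.444 -1.393
v -4.553 -0.766 -1.333
v -4.453 -1.074 -1.397
v -4.295 -1.304 -1.571
v -4.111 -1.412 -1.822
v -3.937 -1.376 -2.1
v -3.809 -1.204 -2.349
v -3.751 -0.929 -2.521
v -3.774 -0.606 -2.581
v -3.683 2.191 -1.957
v -3.662 1.015 -1.38
v -2.079 2.791 -0.796
v -2.057 1.615 -0.218
v -3.103 1.885 -2.602
v -3.081 0.709 -2.024
v -1.498 2.485 -1.44
v -1.477 1.309 -0.863
f 1 38 17
f 38 12 41
f 17 41 6
f 38 41 17
f 1 17 13
f 17 6 18
f 13 18 2
f 17 18 13
f 1 13 22
f 13 2 23
f 22 23 8
f 13 23 22
f 1 22 34
f 22 8 37
f 34 37 11
f 22 37 34
f 1 34 38
f 34 11 42
f 38 42 12
f 34 42 38
f 2 18 29
f 18 6 32
f 29 32 10
f 18 32 29
f 6 41 19
f 41 12 40
f 19 40 5
f 41 40 19
f 12 42 39
f 42 11 35
f 39 35 3
f 42 35 39
f 11 37 36
f 37 8 24
f 36 24 7
f 37 24 36
f 8 23 28
f 23 2 25
f 28 25 9
f 23 25 28
f 4 30 16
f 30 10 31
f 16 31 5
f 30 31 16
f 4 16 14
f 16 5 15
f 14 15 3
f 16 15 14
f 4 14 21
f 14 3 20
f 21 20 7
f 14 20 21
f 4 21 26
f 21 7 27
f 26 27 9
f 21 27 26
f 4 26 30
f 26 9 33
f 30 33 10
f 26 33 30
f 5 31 19
f 31 10 32
f 19 32 6
f 31 32 19
f 3 15 39
f 15 5 40
f 39 40 12
f 15 40 39
f 7 20 36
f 20 3 35
f 36 35 11
f 20 35 36
f 9 27 28
f 27 7 24
f 28 24 8
f 27 24 28
f 10 33 29
f 33 9 25
f 29 25 2
f 33 25 29
f 44 46 43
f 47 44 43
f 43 46 45
f 45 47 43
f 44 50 46
f 48 44 47
f 48 50 44
f 46 50 45
f 49 47 45
f 45 50 49
f 49 48 47
f 50 48 49
f 52 54 51
f 55 52 51
f 51 54 53
f 53 55 51
f 52 58 54
f 56 52 55
f 56 58 52
f 54 58 53
f 57 55 53
f 53 58 57
f 57 56 55
f 58 56 57
f 60 59 62
f 60 62 61
f 62 59 63
f 62 63 61
f 63 59 64
f 63 64 61
f 64 59 65
f 64 65 61
f 65 59 66
f 65 66 61
f 66 59 67
f 66 67 61
f 67 59 68
f 67 68 61
f 68 59 69
f 68 69 61
f 69 59 70
f 69 70 61
f 70 59 71
f 70 71 61
f 71 59 72
f 71 72 61
f 72 59 73
f 72 73 61
f 73 59 74
f 73 74 61
f 74 59 60
f 74 60 61
f 76 78 75
f 79 76 75
f 75 78 77
f 77 79 75
f 76 82 78
f 80 76 79
f 80 82 76
f 78 82 77
f 81 79 77
f 77 82 81
f 81 80 79
f 82 80 81



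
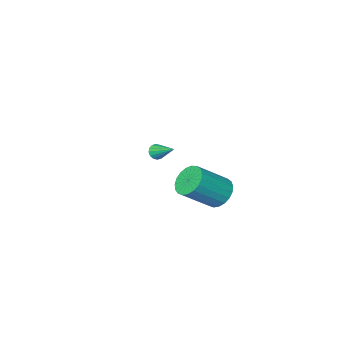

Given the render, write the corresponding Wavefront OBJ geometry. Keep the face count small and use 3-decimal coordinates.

v 1.685 -3.821 2.226
v 2.043 -3.965 2.559
v 1.475 -2.479 3.034
v 2.174 -3.832 2.372
v 2.173 -3.696 2.146
v 2.042 -3.593 1.941
v 1.815 -3.551 1.813
v 1.554 -3.582 1.795
v 1.327 -3.676 1.893
v 1.197 -3.809 2.08
v 1.197 -3.945 2.306
v 1.328 -4.048 2.511
v 1.555 -4.09 2.639
v 1.817 -4.06 2.657
v 2.627 3.336 3.271
v 3.127 2.948 2.575
v 4.752 2.676 3.893
v 4.253 3.064 4.589
v 3.219 3.326 2.54
v 4.844 3.054 3.858
v 3.208 3.706 2.631
v 4.833 3.434 3.949
v 3.098 4.022 2.833
v 4.723 3.75 4.151
v 2.906 4.22 3.11
v 4.531 3.947 4.428
v 2.666 4.264 3.416
v 4.291 3.992 4.734
v 2.419 4.148 3.696
v 4.044 3.876 5.014
v 2.208 3.892 3.903
v 3.833 3.62 5.221
v 2.07 3.54 4
v 3.695 3.267 5.318
v 2.028 3.152 3.972
v 3.653 2.88 5.29
v 2.09 2.796 3.822
v 3.715 2.524 5.14
v 2.245 2.534 3.577
v 3.87 2.262 4.895
v 2.466 2.41 3.279
v 4.091 2.138 4.597
v 2.715 2.447 2.98
v 4.34 2.174 4.298
v 2.948 2.637 2.731
v 4.573 2.365 4.049
f 2 1 4
f 2 4 3
f 4 1 5
f 4 5 3
f 5 1 6
f 5 6 3
f 6 1 7
f 6 7 3
f 7 1 8
f 7 8 3
f 8 1 9
f 8 9 3
f 9 1 10
f 9 10 3
f 10 1 11
f 10 11 3
f 11 1 12
f 11 12 3
f 12 1 13
f 12 13 3
f 13 1 14
f 13 14 3
f 14 1 2
f 14 2 3
f 16 15 19
f 16 19 17
f 17 19 20
f 17 20 18
f 19 15 21
f 19 21 20
f 20 21 22
f 20 22 18
f 21 15 23
f 21 23 22
f 22 23 24
f 22 24 18
f 23 15 25
f 23 25 24
f 24 25 26
f 24 26 18
f 25 15 27
f 25 27 26
f 26 27 28
f 26 28 18
f 27 15 29
f 27 29 28
f 28 29 30
f 28 30 18
f 29 15 31
f 29 31 30
f 30 31 32
f 30 32 18
f 31 15 33
f 31 33 32
f 32 33 34
f 32 34 18
f 33 15 35
f 33 35 34
f 34 35 36
f 34 36 18
f 35 15 37
f 35 37 36
f 36 37 38
f 36 38 18
f 37 15 39
f 37 39 38
f 38 39 40
f 38 40 18
f 39 15 41
f 39 41 40
f 40 41 42
f 40 42 18
f 41 15 43
f 41 43 42
f 42 43 44
f 42 44 18
f 43 15 45
f 43 45 44
f 44 45 46
f 44 46 18
f 45 15 16
f 45 16 46
f 46 16 17
f 46 17 18



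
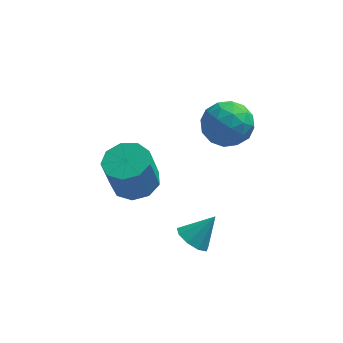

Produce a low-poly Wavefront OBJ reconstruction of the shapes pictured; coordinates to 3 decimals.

v 1.022 2.558 1.684
v 1.456 3.128 0.844
v 2.644 1.932 2.096
v 3.078 2.502 1.256
v 2.683 3.035 2.139
v 1.681 3.422 1.884
v 2.419 1.638 1.056
v 1.417 2.025 0.801
v 2.319 2.56 0.456
v 2.482 3.422 1.125
v 1.618 1.638 1.815
v 1.781 2.5 2.484
v 1.097 2.898 1.228
v 3.003 2.162 1.712
v 2.771 2.475 2.231
v 3.026 2.81 1.737
v 1.229 3.071 1.839
v 1.484 3.406 1.345
v 2.205 3.351 2.106
v 2.616 1.654 1.595
v 2.871 1.989 1.101
v 1.074 2.25 1.203
v 1.329 2.585 0.709
v 1.895 1.709 0.834
v 1.859 2.899 0.506
v 2.812 2.531 0.748
v 2.425 2.023 0.63
v 1.836 2.251 0.481
v 1.955 3.406 0.899
v 2.908 3.038 1.141
v 2.676 3.351 1.66
v 2.087 3.579 1.51
v 2.463 3.072 0.671
v 1.192 2.022 1.799
v 2.145 1.654 2.041
v 2.013 1.481 1.43
v 1.424 1.709 1.28
v 1.288 2.529 2.192
v 2.241 2.161 2.434
v 2.264 2.809 2.459
v 1.675 3.037 2.31
v 1.637 1.988 2.269
v -1.542 3.884 -3.711
v -0.575 3.554 -3.58
v -0.931 3.206 -1.819
v -1.898 3.536 -1.949
v -0.613 4.245 -3.451
v -0.969 3.898 -1.69
v -1.086 4.768 -3.444
v -1.442 4.42 -1.683
v -1.772 4.877 -3.561
v -2.128 4.529 -1.8
v -2.35 4.521 -3.748
v -2.707 4.173 -1.987
v -2.551 3.867 -3.918
v -2.907 3.52 -2.157
v -2.279 3.221 -3.99
v -2.635 2.874 -2.229
v -1.662 2.885 -3.932
v -2.019 2.538 -2.171
v -0.989 3.016 -3.77
v -1.346 2.669 -2.009
v 0.716 -0.172 -3.174
v 1.314 -0.229 -3.655
v 1.584 0.252 -2.146
v 1.108 0.255 -3.681
v 0.718 0.539 -3.469
v 0.327 0.49 -3.119
v 0.119 0.132 -2.794
v 0.19 -0.369 -2.647
v 0.507 -0.778 -2.746
v 0.922 -0.903 -3.045
v 1.241 -0.686 -3.404
f 1 38 17
f 38 12 41
f 17 41 6
f 38 41 17
f 1 17 13
f 17 6 18
f 13 18 2
f 17 18 13
f 1 13 22
f 13 2 23
f 22 23 8
f 13 23 22
f 1 22 34
f 22 8 37
f 34 37 11
f 22 37 34
f 1 34 38
f 34 11 42
f 38 42 12
f 34 42 38
f 2 18 29
f 18 6 32
f 29 32 10
f 18 32 29
f 6 41 19
f 41 12 40
f 19 40 5
f 41 40 19
f 12 42 39
f 42 11 35
f 39 35 3
f 42 35 39
f 11 37 36
f 37 8 24
f 36 24 7
f 37 24 36
f 8 23 28
f 23 2 25
f 28 25 9
f 23 25 28
f 4 30 16
f 30 10 31
f 16 31 5
f 30 31 16
f 4 16 14
f 16 5 15
f 14 15 3
f 16 15 14
f 4 14 21
f 14 3 20
f 21 20 7
f 14 20 21
f 4 21 26
f 21 7 27
f 26 27 9
f 21 27 26
f 4 26 30
f 26 9 33
f 30 33 10
f 26 33 30
f 5 31 19
f 31 10 32
f 19 32 6
f 31 32 19
f 3 15 39
f 15 5 40
f 39 40 12
f 15 40 39
f 7 20 36
f 20 3 35
f 36 35 11
f 20 35 36
f 9 27 28
f 27 7 24
f 28 24 8
f 27 24 28
f 10 33 29
f 33 9 25
f 29 25 2
f 33 25 29
f 44 43 47
f 44 47 45
f 45 47 48
f 45 48 46
f 47 43 49
f 47 49 48
f 48 49 50
f 48 50 46
f 49 43 51
f 49 51 50
f 50 51 52
f 50 52 46
f 51 43 53
f 51 53 52
f 52 53 54
f 52 54 46
f 53 43 55
f 53 55 54
f 54 55 56
f 54 56 46
f 55 43 57
f 55 57 56
f 56 57 58
f 56 58 46
f 57 43 59
f 57 59 58
f 58 59 60
f 58 60 46
f 59 43 61
f 59 61 60
f 60 61 62
f 60 62 46
f 61 43 44
f 61 44 62
f 62 44 45
f 62 45 46
f 64 63 66
f 64 66 65
f 66 63 67
f 66 67 65
f 67 63 68
f 67 68 65
f 68 63 69
f 68 69 65
f 69 63 70
f 69 70 65
f 70 63 71
f 70 71 65
f 71 63 72
f 71 72 65
f 72 63 73
f 72 73 65
f 73 63 64
f 73 64 65



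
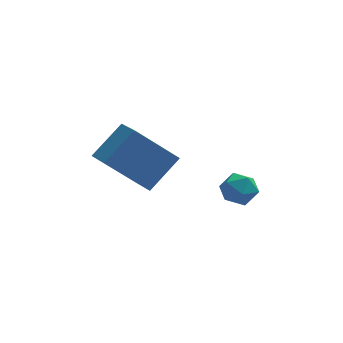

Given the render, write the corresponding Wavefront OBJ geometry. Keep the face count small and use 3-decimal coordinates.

v -0.456 -2.624 1.197
v 0.019 -2.432 1.711
v 0.341 -3.348 0.729
v 0.816 -3.156 1.243
v 0.232 -3.549 1.418
v -0.26 -3.102 1.707
v 0.62 -2.678 0.733
v 0.128 -2.231 1.022
v 0.684 -2.466 1.424
v 0.445 -3.004 1.847
v -0.085 -2.776 0.593
v -0.324 -3.314 1.016
v -4.246 -4.035 3.426
v -3.25 -3.325 4.473
v -4.637 -2.923 3.042
v -3.641 -2.212 4.089
v -2.799 -4.008 2.031
v -1.803 -3.297 3.078
v -3.19 -2.895 1.647
v -2.194 -2.185 2.694
f 1 12 6
f 1 6 2
f 1 2 8
f 1 8 11
f 1 11 12
f 2 6 10
f 6 12 5
f 12 11 3
f 11 8 7
f 8 2 9
f 4 10 5
f 4 5 3
f 4 3 7
f 4 7 9
f 4 9 10
f 5 10 6
f 3 5 12
f 7 3 11
f 9 7 8
f 10 9 2
f 14 16 13
f 17 14 13
f 13 16 15
f 15 17 13
f 14 20 16
f 18 14 17
f 18 20 14
f 16 20 15
f 19 17 15
f 15 20 19
f 19 18 17
f 20 18 19



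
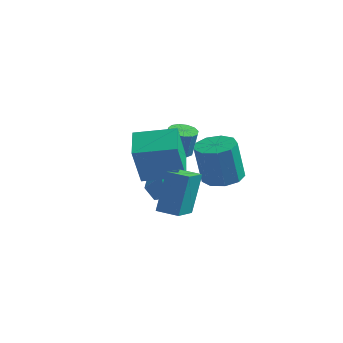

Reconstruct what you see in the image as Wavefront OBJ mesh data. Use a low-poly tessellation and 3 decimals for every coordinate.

v -0.713 1.795 -0.031
v -0.228 1.179 0.42
v -1.792 0.821 -0.2
v -1.307 0.205 0.251
v -1.643 0.923 0.687
v -0.977 1.525 0.791
v -1.043 0.475 -0.571
v -0.377 1.077 -0.467
v -0.432 0.364 0.086
v -0.803 0.64 0.863
v -1.217 1.36 -0.643
v -1.588 1.636 0.134
v 1.446 -3.015 1.011
v 1.479 -2.307 2.945
v 1.177 -1.637 0.512
v 1.211 -0.929 2.446
v 2.429 -2.851 0.934
v 2.463 -2.143 2.868
v 2.161 -1.473 0.435
v 2.194 -0.765 2.369
v -0.693 -0.982 1.26
v -0.605 -1.769 3.227
v -1.511 0.238 1.785
v -1.423 -0.549 3.752
v 0.923 -0.031 1.568
v 1.011 -0.818 3.535
v 0.105 1.189 2.093
v 0.193 0.402 4.06
v -1.768 3.353 1.064
v -1.114 3.48 0.928
v -0.838 3.494 2.259
v -1.492 3.367 2.396
v -1.286 3.821 0.96
v -1.01 3.835 2.292
v -1.61 4.014 1.025
v -1.335 4.027 2.357
v -1.985 3.996 1.103
v -1.71 4.01 2.434
v -2.291 3.775 1.168
v -2.016 3.788 2.5
v -2.431 3.42 1.2
v -2.155 3.433 2.532
v -2.36 3.043 1.19
v -2.084 3.057 2.521
v -2.101 2.765 1.139
v -1.826 2.779 2.471
v -1.736 2.674 1.064
v -1.461 2.687 2.396
v -1.382 2.799 0.99
v -1.106 2.812 2.322
v -1.149 3.099 0.939
v -0.874 3.112 2.271
v 1.623 1.732 1.039
v 2.194 0.988 0.965
v 2.007 0.645 2.967
v 1.437 1.388 3.041
v 2.537 1.518 1.088
v 2.351 1.175 3.09
v 2.453 2.147 1.188
v 2.266 1.804 3.19
v 1.981 2.582 1.218
v 1.794 2.239 3.22
v 1.341 2.619 1.165
v 1.154 2.276 3.167
v 0.833 2.241 1.052
v 0.647 1.898 3.055
v 0.695 1.624 0.934
v 0.509 1.281 2.936
v 0.992 1.058 0.864
v 0.805 0.714 2.867
v 1.584 0.807 0.877
v 1.397 0.463 2.879
f 1 12 6
f 1 6 2
f 1 2 8
f 1 8 11
f 1 11 12
f 2 6 10
f 6 12 5
f 12 11 3
f 11 8 7
f 8 2 9
f 4 10 5
f 4 5 3
f 4 3 7
f 4 7 9
f 4 9 10
f 5 10 6
f 3 5 12
f 7 3 11
f 9 7 8
f 10 9 2
f 14 16 13
f 17 14 13
f 13 16 15
f 15 17 13
f 14 20 16
f 18 14 17
f 18 20 14
f 16 20 15
f 19 17 15
f 15 20 19
f 19 18 17
f 20 18 19
f 22 24 21
f 25 22 21
f 21 24 23
f 23 25 21
f 22 28 24
f 26 22 25
f 26 28 22
f 24 28 23
f 27 25 23
f 23 28 27
f 27 26 25
f 28 26 27
f 30 29 33
f 30 33 31
f 31 33 34
f 31 34 32
f 33 29 35
f 33 35 34
f 34 35 36
f 34 36 32
f 35 29 37
f 35 37 36
f 36 37 38
f 36 38 32
f 37 29 39
f 37 39 38
f 38 39 40
f 38 40 32
f 39 29 41
f 39 41 40
f 40 41 42
f 40 42 32
f 41 29 43
f 41 43 42
f 42 43 44
f 42 44 32
f 43 29 45
f 43 45 44
f 44 45 46
f 44 46 32
f 45 29 47
f 45 47 46
f 46 47 48
f 46 48 32
f 47 29 49
f 47 49 48
f 48 49 50
f 48 50 32
f 49 29 51
f 49 51 50
f 50 51 52
f 50 52 32
f 51 29 30
f 51 30 52
f 52 30 31
f 52 31 32
f 54 53 57
f 54 57 55
f 55 57 58
f 55 58 56
f 57 53 59
f 57 59 58
f 58 59 60
f 58 60 56
f 59 53 61
f 59 61 60
f 60 61 62
f 60 62 56
f 61 53 63
f 61 63 62
f 62 63 64
f 62 64 56
f 63 53 65
f 63 65 64
f 64 65 66
f 64 66 56
f 65 53 67
f 65 67 66
f 66 67 68
f 66 68 56
f 67 53 69
f 67 69 68
f 68 69 70
f 68 70 56
f 69 53 71
f 69 71 70
f 70 71 72
f 70 72 56
f 71 53 54
f 71 54 72
f 72 54 55
f 72 55 56



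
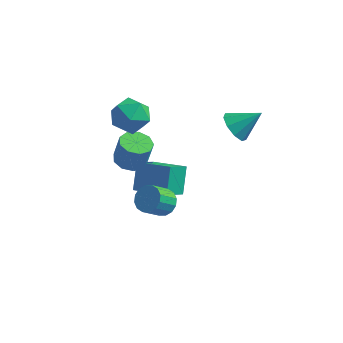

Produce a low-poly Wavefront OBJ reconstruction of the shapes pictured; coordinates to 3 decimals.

v 2.11 3.1 1.681
v 2.667 2.95 1.111
v 3.13 3.62 2.539
v 2.461 3.461 1.046
v 2.092 3.802 1.278
v 1.731 3.815 1.698
v 1.548 3.494 2.111
v 1.628 2.988 2.322
v 1.934 2.534 2.233
v 2.322 2.346 1.886
v 2.612 2.51 1.443
v -1.86 0.944 0.125
v -1.466 0.296 0.09
v -1.205 0.387 1.319
v -1.6 1.036 1.355
v -1.153 0.7 -0.007
v -0.892 0.791 1.223
v -1.171 1.218 -0.041
v -0.911 1.309 1.188
v -1.512 1.609 0.002
v -1.251 1.7 1.232
v -2.016 1.688 0.103
v -1.755 1.779 1.333
v -2.447 1.42 0.215
v -2.186 1.511 1.444
v -2.603 0.929 0.284
v -2.343 1.02 1.513
v -2.412 0.445 0.279
v -2.152 0.536 1.509
v -1.963 0.195 0.203
v -1.702 0.286 1.432
v -0.02 -0.012 -1.359
v 0.534 0.069 -0.974
v 0.055 -0.627 -0.136
v -0.5 -0.708 -0.521
v 0.319 0.331 -0.879
v -0.161 -0.365 -0.042
v 0.013 0.501 -0.913
v -0.467 -0.196 -0.076
v -0.303 0.534 -1.067
v -0.782 -0.163 -0.229
v -0.542 0.42 -1.298
v -1.022 -0.276 -0.461
v -0.642 0.191 -1.546
v -1.121 -0.506 -0.709
v -0.575 -0.093 -1.744
v -1.054 -0.789 -0.906
v -0.359 -0.355 -1.838
v -0.839 -1.051 -1.001
v -0.053 -0.524 -1.804
v -0.533 -1.221 -0.967
v 0.262 -0.557 -1.651
v -0.217 -1.254 -0.813
v 0.502 -0.444 -1.419
v 0.022 -1.14 -0.582
v 0.601 -0.214 -1.171
v 0.122 -0.911 -0.334
v -2.289 2.26 2.161
v -1.496 1.726 1.91
v -2.544 1.294 3.41
v -1.751 0.76 3.159
v -1.638 1.68 3.502
v -1.481 2.277 2.73
v -2.559 0.743 2.59
v -2.402 1.34 1.818
v -1.663 0.788 2.175
v -1.094 1.367 2.739
v -2.946 1.653 2.581
v -2.377 2.232 3.145
v -1.988 1.548 -2.802
v -2.148 2.503 -1.75
v -1.581 2.539 -3.64
v -1.741 3.494 -2.587
v -0.339 1.286 -2.313
v -0.499 2.241 -1.26
v 0.068 2.277 -3.15
v -0.092 3.232 -2.098
f 2 1 4
f 2 4 3
f 4 1 5
f 4 5 3
f 5 1 6
f 5 6 3
f 6 1 7
f 6 7 3
f 7 1 8
f 7 8 3
f 8 1 9
f 8 9 3
f 9 1 10
f 9 10 3
f 10 1 11
f 10 11 3
f 11 1 2
f 11 2 3
f 13 12 16
f 13 16 14
f 14 16 17
f 14 17 15
f 16 12 18
f 16 18 17
f 17 18 19
f 17 19 15
f 18 12 20
f 18 20 19
f 19 20 21
f 19 21 15
f 20 12 22
f 20 22 21
f 21 22 23
f 21 23 15
f 22 12 24
f 22 24 23
f 23 24 25
f 23 25 15
f 24 12 26
f 24 26 25
f 25 26 27
f 25 27 15
f 26 12 28
f 26 28 27
f 27 28 29
f 27 29 15
f 28 12 30
f 28 30 29
f 29 30 31
f 29 31 15
f 30 12 13
f 30 13 31
f 31 13 14
f 31 14 15
f 33 32 36
f 33 36 34
f 34 36 37
f 34 37 35
f 36 32 38
f 36 38 37
f 37 38 39
f 37 39 35
f 38 32 40
f 38 40 39
f 39 40 41
f 39 41 35
f 40 32 42
f 40 42 41
f 41 42 43
f 41 43 35
f 42 32 44
f 42 44 43
f 43 44 45
f 43 45 35
f 44 32 46
f 44 46 45
f 45 46 47
f 45 47 35
f 46 32 48
f 46 48 47
f 47 48 49
f 47 49 35
f 48 32 50
f 48 50 49
f 49 50 51
f 49 51 35
f 50 32 52
f 50 52 51
f 51 52 53
f 51 53 35
f 52 32 54
f 52 54 53
f 53 54 55
f 53 55 35
f 54 32 56
f 54 56 55
f 55 56 57
f 55 57 35
f 56 32 33
f 56 33 57
f 57 33 34
f 57 34 35
f 58 69 63
f 58 63 59
f 58 59 65
f 58 65 68
f 58 68 69
f 59 63 67
f 63 69 62
f 69 68 60
f 68 65 64
f 65 59 66
f 61 67 62
f 61 62 60
f 61 60 64
f 61 64 66
f 61 66 67
f 62 67 63
f 60 62 69
f 64 60 68
f 66 64 65
f 67 66 59
f 71 73 70
f 74 71 70
f 70 73 72
f 72 74 70
f 71 77 73
f 75 71 74
f 75 77 71
f 73 77 72
f 76 74 72
f 72 77 76
f 76 75 74
f 77 75 76



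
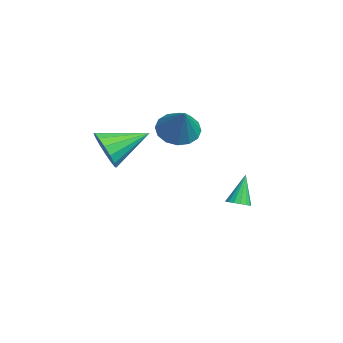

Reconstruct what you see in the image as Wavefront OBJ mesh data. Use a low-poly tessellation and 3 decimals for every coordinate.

v -0.224 -2.483 2.89
v 0.23 -2.781 3.753
v -0.456 -0.637 3.65
v 0.622 -2.606 3.446
v 0.787 -2.398 2.99
v 0.681 -2.212 2.507
v 0.333 -2.099 2.127
v -0.165 -2.089 1.951
v -0.678 -2.185 2.027
v -1.07 -2.36 2.334
v -1.236 -2.569 2.79
v -1.13 -2.754 3.273
v -0.782 -2.867 3.653
v -0.284 -2.877 3.829
v -2.101 0.795 3.186
v -1.402 0.653 2.528
v -0.799 0.865 4.554
v -1.457 1.152 2.555
v -1.684 1.555 2.75
v -2.023 1.754 3.062
v -2.383 1.696 3.408
v -2.667 1.397 3.694
v -2.8 0.937 3.843
v -2.745 0.438 3.817
v -2.518 0.035 3.622
v -2.179 -0.164 3.309
v -1.819 -0.106 2.964
v -1.535 0.193 2.678
v -2.778 3.484 -1.628
v -2.247 3.478 -1.42
v -3.342 3.916 -0.172
v -2.279 3.734 -1.509
v -2.426 3.933 -1.624
v -2.653 4.029 -1.741
v -2.909 4 -1.832
v -3.135 3.854 -1.876
v -3.278 3.622 -1.863
v -3.308 3.359 -1.796
v -3.215 3.125 -1.691
v -3.023 2.973 -1.572
v -2.774 2.938 -1.465
v -2.526 3.029 -1.396
v -2.336 3.223 -1.379
f 2 1 4
f 2 4 3
f 4 1 5
f 4 5 3
f 5 1 6
f 5 6 3
f 6 1 7
f 6 7 3
f 7 1 8
f 7 8 3
f 8 1 9
f 8 9 3
f 9 1 10
f 9 10 3
f 10 1 11
f 10 11 3
f 11 1 12
f 11 12 3
f 12 1 13
f 12 13 3
f 13 1 14
f 13 14 3
f 14 1 2
f 14 2 3
f 16 15 18
f 16 18 17
f 18 15 19
f 18 19 17
f 19 15 20
f 19 20 17
f 20 15 21
f 20 21 17
f 21 15 22
f 21 22 17
f 22 15 23
f 22 23 17
f 23 15 24
f 23 24 17
f 24 15 25
f 24 25 17
f 25 15 26
f 25 26 17
f 26 15 27
f 26 27 17
f 27 15 28
f 27 28 17
f 28 15 16
f 28 16 17
f 30 29 32
f 30 32 31
f 32 29 33
f 32 33 31
f 33 29 34
f 33 34 31
f 34 29 35
f 34 35 31
f 35 29 36
f 35 36 31
f 36 29 37
f 36 37 31
f 37 29 38
f 37 38 31
f 38 29 39
f 38 39 31
f 39 29 40
f 39 40 31
f 40 29 41
f 40 41 31
f 41 29 42
f 41 42 31
f 42 29 43
f 42 43 31
f 43 29 30
f 43 30 31



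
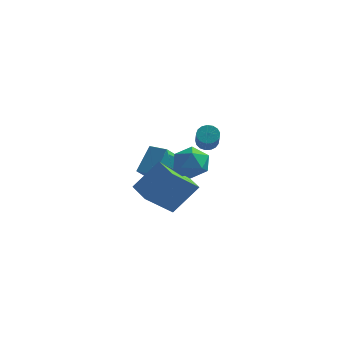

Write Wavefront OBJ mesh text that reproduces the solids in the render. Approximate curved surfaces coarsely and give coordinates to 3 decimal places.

v 1.581 -3.124 3.701
v 2.104 -3.157 4.426
v 2.356 -4.183 3.094
v 2.879 -4.216 3.819
v 2.029 -4.489 3.868
v 1.55 -3.834 4.243
v 2.91 -3.506 3.277
v 2.431 -2.851 3.652
v 2.925 -3.393 4.163
v 2.38 -4 4.529
v 2.08 -3.34 2.991
v 1.535 -3.947 3.357
v -1.678 0.474 0.154
v -1.424 1.605 1.229
v -0.966 1.801 -1.408
v -0.712 2.931 -0.334
v -0.728 0.129 0.294
v -0.474 1.259 1.368
v -0.016 1.455 -1.269
v 0.238 2.586 -0.194
v -0.741 -2.705 1.141
v 0.21 -1.904 2.456
v 0.181 -1.657 -0.163
v 1.131 -0.856 1.152
v 0.129 -3.584 1.048
v 1.079 -2.783 2.363
v 1.05 -2.536 -0.256
v 2.001 -1.735 1.059
v 1.58 0.768 2.551
v 1.838 0.48 2.189
v 2.178 -0.496 3.206
v 1.92 -0.208 3.569
v 2.016 0.637 2.28
v 2.356 -0.339 3.297
v 2.094 0.824 2.433
v 2.434 -0.152 3.45
v 2.054 0.998 2.614
v 2.394 0.022 3.631
v 1.905 1.119 2.78
v 2.245 0.143 3.797
v 1.682 1.16 2.893
v 2.022 0.184 3.91
v 1.436 1.111 2.929
v 1.776 0.135 3.946
v 1.223 0.984 2.878
v 1.562 0.008 3.895
v 1.091 0.807 2.752
v 1.431 -0.169 3.769
v 1.072 0.621 2.58
v 1.412 -0.355 3.597
v 1.169 0.469 2.402
v 1.509 -0.507 3.419
v 1.36 0.385 2.258
v 1.7 -0.591 3.275
v 1.602 0.39 2.181
v 1.942 -0.586 3.198
f 1 12 6
f 1 6 2
f 1 2 8
f 1 8 11
f 1 11 12
f 2 6 10
f 6 12 5
f 12 11 3
f 11 8 7
f 8 2 9
f 4 10 5
f 4 5 3
f 4 3 7
f 4 7 9
f 4 9 10
f 5 10 6
f 3 5 12
f 7 3 11
f 9 7 8
f 10 9 2
f 14 16 13
f 17 14 13
f 13 16 15
f 15 17 13
f 14 20 16
f 18 14 17
f 18 20 14
f 16 20 15
f 19 17 15
f 15 20 19
f 19 18 17
f 20 18 19
f 22 24 21
f 25 22 21
f 21 24 23
f 23 25 21
f 22 28 24
f 26 22 25
f 26 28 22
f 24 28 23
f 27 25 23
f 23 28 27
f 27 26 25
f 28 26 27
f 30 29 33
f 30 33 31
f 31 33 34
f 31 34 32
f 33 29 35
f 33 35 34
f 34 35 36
f 34 36 32
f 35 29 37
f 35 37 36
f 36 37 38
f 36 38 32
f 37 29 39
f 37 39 38
f 38 39 40
f 38 40 32
f 39 29 41
f 39 41 40
f 40 41 42
f 40 42 32
f 41 29 43
f 41 43 42
f 42 43 44
f 42 44 32
f 43 29 45
f 43 45 44
f 44 45 46
f 44 46 32
f 45 29 47
f 45 47 46
f 46 47 48
f 46 48 32
f 47 29 49
f 47 49 48
f 48 49 50
f 48 50 32
f 49 29 51
f 49 51 50
f 50 51 52
f 50 52 32
f 51 29 53
f 51 53 52
f 52 53 54
f 52 54 32
f 53 29 55
f 53 55 54
f 54 55 56
f 54 56 32
f 55 29 30
f 55 30 56
f 56 30 31
f 56 31 32



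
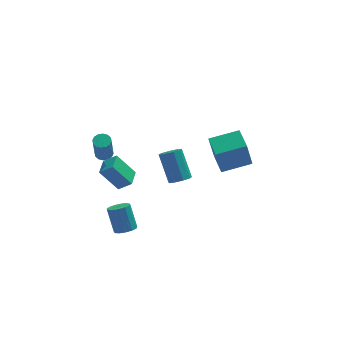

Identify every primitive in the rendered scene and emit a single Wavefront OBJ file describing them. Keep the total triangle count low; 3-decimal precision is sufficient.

v 0.843 2.799 -3.313
v 1.371 2.457 -2.942
v 1.004 3.699 -1.276
v 0.477 4.041 -1.647
v 1.561 2.846 -3.19
v 1.195 4.088 -1.524
v 1.416 3.213 -3.496
v 1.049 4.455 -1.83
v 1.002 3.387 -3.716
v 0.636 4.628 -2.05
v 0.514 3.285 -3.747
v 0.148 4.527 -2.081
v 0.18 2.956 -3.576
v -0.186 4.198 -1.91
v 0.156 2.553 -3.281
v -0.21 3.795 -1.615
v 0.454 2.266 -3.001
v 0.088 3.508 -1.335
v 0.933 2.228 -2.867
v 0.567 3.47 -1.201
v -3.2 -1.703 -3.254
v -2.62 -1.973 -2.996
v -2.88 -1.168 -1.568
v -3.46 -0.897 -1.826
v -2.519 -1.638 -3.166
v -2.778 -0.833 -1.738
v -2.634 -1.324 -3.365
v -2.893 -0.519 -1.936
v -2.929 -1.13 -3.528
v -3.188 -0.325 -2.099
v -3.31 -1.118 -3.604
v -3.569 -0.313 -2.176
v -3.656 -1.291 -3.569
v -3.916 -0.486 -2.141
v -3.858 -1.595 -3.434
v -4.117 -0.79 -2.006
v -3.85 -1.933 -3.242
v -4.11 -1.128 -1.814
v -3.637 -2.198 -3.054
v -3.896 -1.393 -1.626
v -3.285 -2.306 -2.929
v -3.544 -1.5 -1.501
v -2.906 -2.222 -2.908
v -3.165 -1.416 -1.48
v -4.575 -1.39 1.891
v -3.854 -1.674 2.491
v -4.169 -0.304 1.916
v -3.448 -0.587 2.516
v -3.572 -1.733 0.524
v -2.851 -2.016 1.124
v -3.166 -0.646 0.549
v -2.445 -0.93 1.149
v 3.259 2.41 -2.63
v 2.834 2.134 -0.695
v 3.154 3.974 -2.43
v 2.73 3.698 -0.495
v 5.15 2.482 -2.205
v 4.726 2.206 -0.27
v 5.046 4.046 -2.005
v 4.621 3.77 -0.07
v -3.473 4.17 -1.253
v -2.933 4.025 -1.247
v -3.126 3.385 0.5
v -3.667 3.53 0.493
v -2.938 4.297 -1.148
v -3.132 3.658 0.599
v -3.088 4.535 -1.077
v -3.281 3.896 0.67
v -3.34 4.676 -1.053
v -3.533 4.036 0.693
v -3.629 4.68 -1.084
v -3.822 4.041 0.663
v -3.875 4.548 -1.159
v -4.068 3.909 0.587
v -4.014 4.315 -1.26
v -4.207 3.675 0.487
v -4.008 4.042 -1.359
v -4.202 3.403 0.388
v -3.859 3.804 -1.43
v -4.052 3.165 0.317
v -3.607 3.664 -1.453
v -3.8 3.024 0.293
v -3.318 3.659 -1.423
v -3.511 3.02 0.324
v -3.072 3.791 -1.347
v -3.265 3.152 0.399
f 2 1 5
f 2 5 3
f 3 5 6
f 3 6 4
f 5 1 7
f 5 7 6
f 6 7 8
f 6 8 4
f 7 1 9
f 7 9 8
f 8 9 10
f 8 10 4
f 9 1 11
f 9 11 10
f 10 11 12
f 10 12 4
f 11 1 13
f 11 13 12
f 12 13 14
f 12 14 4
f 13 1 15
f 13 15 14
f 14 15 16
f 14 16 4
f 15 1 17
f 15 17 16
f 16 17 18
f 16 18 4
f 17 1 19
f 17 19 18
f 18 19 20
f 18 20 4
f 19 1 2
f 19 2 20
f 20 2 3
f 20 3 4
f 22 21 25
f 22 25 23
f 23 25 26
f 23 26 24
f 25 21 27
f 25 27 26
f 26 27 28
f 26 28 24
f 27 21 29
f 27 29 28
f 28 29 30
f 28 30 24
f 29 21 31
f 29 31 30
f 30 31 32
f 30 32 24
f 31 21 33
f 31 33 32
f 32 33 34
f 32 34 24
f 33 21 35
f 33 35 34
f 34 35 36
f 34 36 24
f 35 21 37
f 35 37 36
f 36 37 38
f 36 38 24
f 37 21 39
f 37 39 38
f 38 39 40
f 38 40 24
f 39 21 41
f 39 41 40
f 40 41 42
f 40 42 24
f 41 21 43
f 41 43 42
f 42 43 44
f 42 44 24
f 43 21 22
f 43 22 44
f 44 22 23
f 44 23 24
f 46 48 45
f 49 46 45
f 45 48 47
f 47 49 45
f 46 52 48
f 50 46 49
f 50 52 46
f 48 52 47
f 51 49 47
f 47 52 51
f 51 50 49
f 52 50 51
f 54 56 53
f 57 54 53
f 53 56 55
f 55 57 53
f 54 60 56
f 58 54 57
f 58 60 54
f 56 60 55
f 59 57 55
f 55 60 59
f 59 58 57
f 60 58 59
f 62 61 65
f 62 65 63
f 63 65 66
f 63 66 64
f 65 61 67
f 65 67 66
f 66 67 68
f 66 68 64
f 67 61 69
f 67 69 68
f 68 69 70
f 68 70 64
f 69 61 71
f 69 71 70
f 70 71 72
f 70 72 64
f 71 61 73
f 71 73 72
f 72 73 74
f 72 74 64
f 73 61 75
f 73 75 74
f 74 75 76
f 74 76 64
f 75 61 77
f 75 77 76
f 76 77 78
f 76 78 64
f 77 61 79
f 77 79 78
f 78 79 80
f 78 80 64
f 79 61 81
f 79 81 80
f 80 81 82
f 80 82 64
f 81 61 83
f 81 83 82
f 82 83 84
f 82 84 64
f 83 61 85
f 83 85 84
f 84 85 86
f 84 86 64
f 85 61 62
f 85 62 86
f 86 62 63
f 86 63 64

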